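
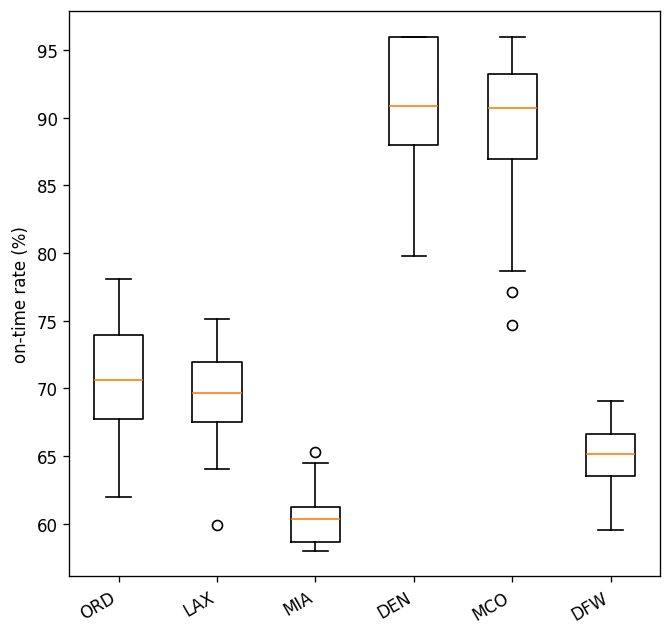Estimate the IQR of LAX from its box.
Q3 ≈ 70, Q1 ≈ 65; IQR ≈ 5.

≈ 5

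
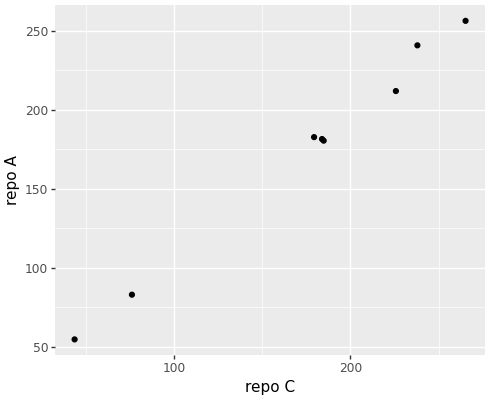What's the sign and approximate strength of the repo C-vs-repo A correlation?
Points are positively correlated; strong (|r| ≈ 1.0).

positive, strong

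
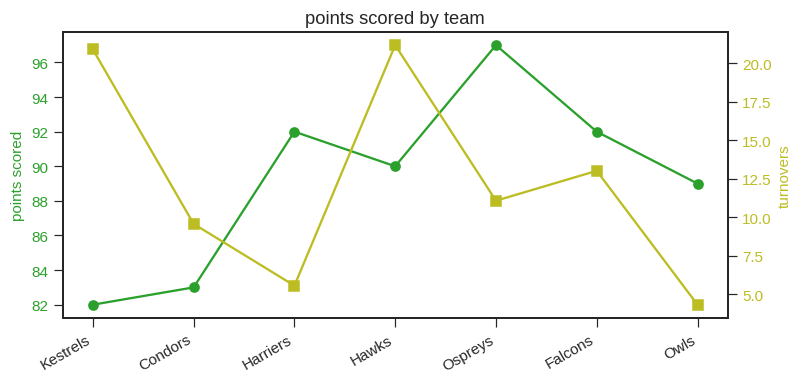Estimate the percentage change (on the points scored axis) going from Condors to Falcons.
≈ +9.5%

Condors ≈ 84, Falcons ≈ 92; (92 − 84) / 84 ≈ +9.5%.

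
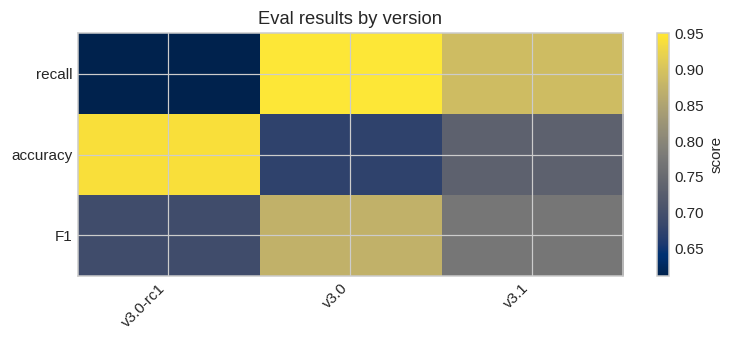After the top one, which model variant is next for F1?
v3.1

Top 3 for F1: v3.0 ≈ 0.85, v3.1 ≈ 0.75, v3.0-rc1 ≈ 0.70.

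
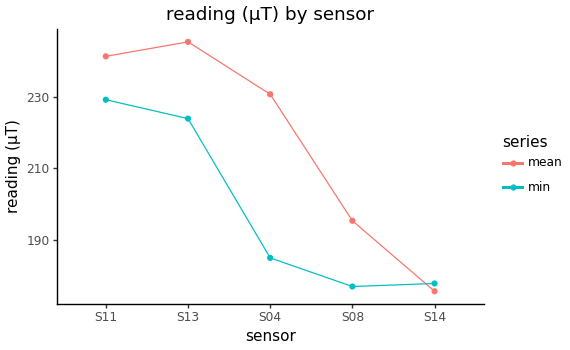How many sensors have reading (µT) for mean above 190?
4

Above 190: S11, S13, S04, S08.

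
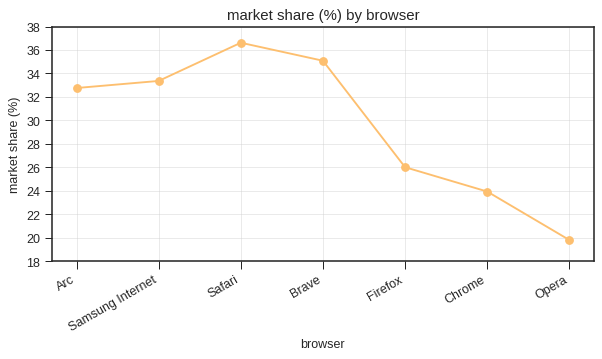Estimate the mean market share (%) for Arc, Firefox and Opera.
≈ 26

(32 + 26 + 20) / 3 ≈ 26.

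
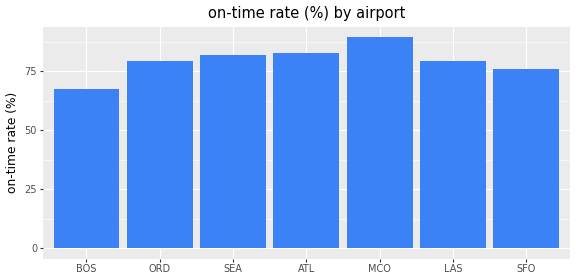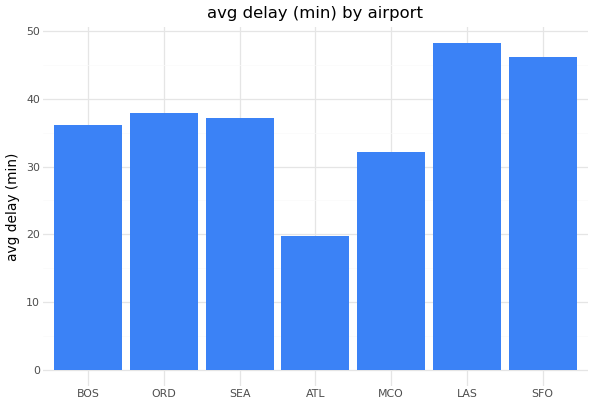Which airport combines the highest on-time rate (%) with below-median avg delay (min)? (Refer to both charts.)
Chart 2 median avg delay (min) ≈ 35; below-median airports: BOS, ATL, MCO. Among those, MCO has the highest on-time rate (%) (≈ 90).

MCO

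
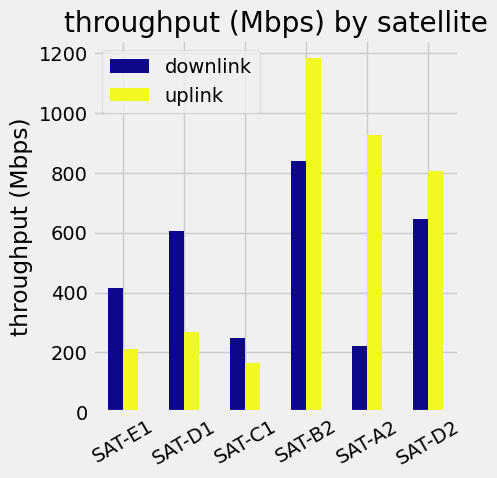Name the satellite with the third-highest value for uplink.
Top 4 for uplink: SAT-B2 ≈ 1200, SAT-A2 ≈ 900, SAT-D2 ≈ 800, SAT-D1 ≈ 300.

SAT-D2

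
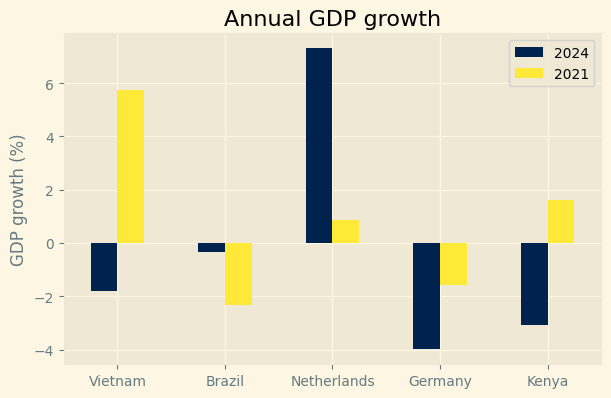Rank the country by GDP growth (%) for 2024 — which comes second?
Top 3 for 2024: Netherlands ≈ 7, Brazil ≈ 0, Vietnam ≈ -2.

Brazil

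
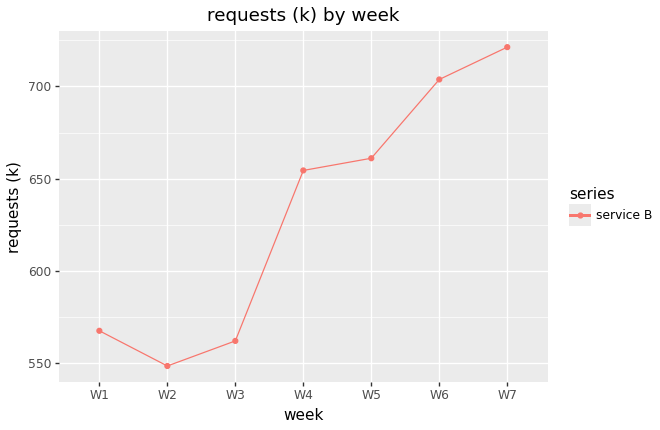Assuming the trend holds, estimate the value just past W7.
Last three: 660, 700, 720 → slope ≈ 30/step → next ≈ 750.

≈ 750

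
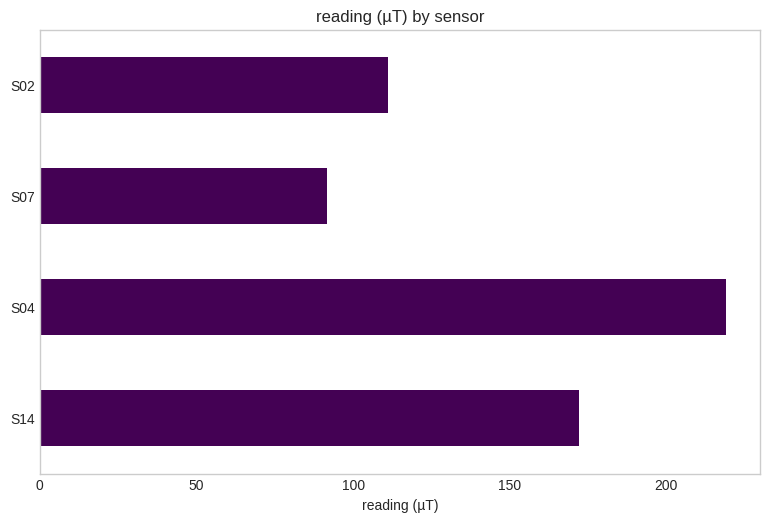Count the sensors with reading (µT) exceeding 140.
Above 140: S14, S04.

2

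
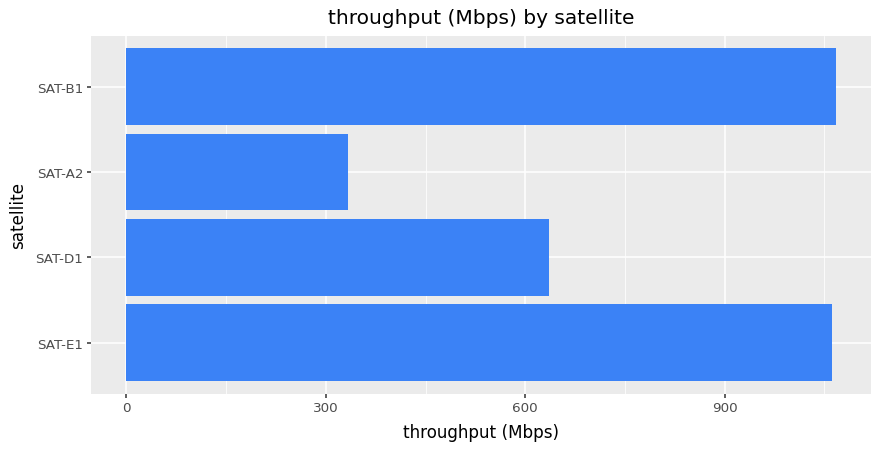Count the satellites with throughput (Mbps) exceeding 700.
2

Above 700: SAT-E1, SAT-B1.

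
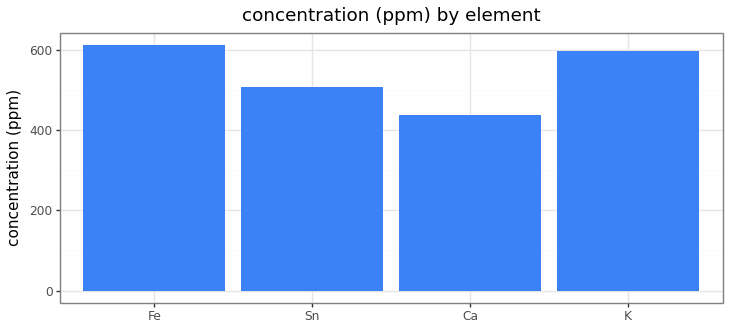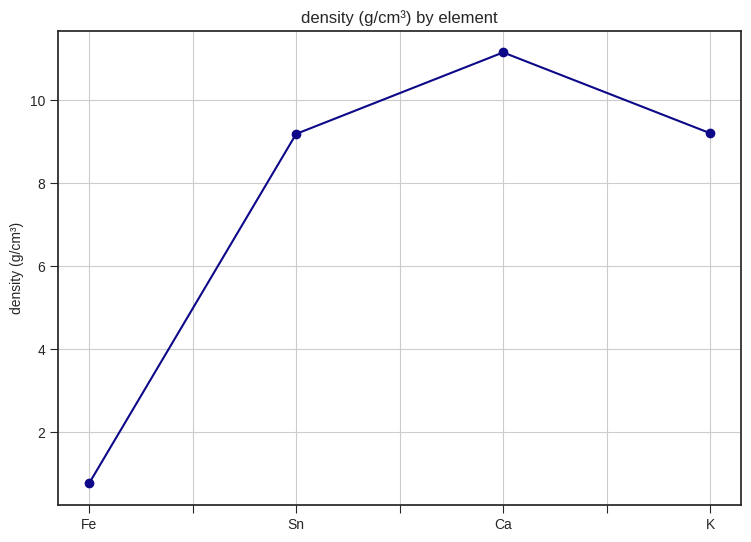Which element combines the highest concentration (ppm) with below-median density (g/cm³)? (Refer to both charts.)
Chart 2 median density (g/cm³) ≈ 10; below-median elements: Fe, Sn. Among those, Fe has the highest concentration (ppm) (≈ 600).

Fe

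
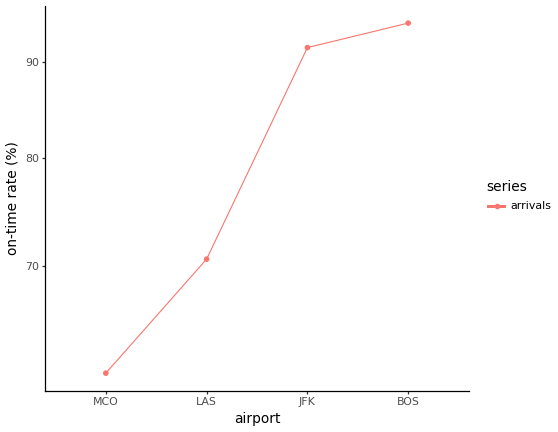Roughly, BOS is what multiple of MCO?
≈ 1.58×

BOS ≈ 95, MCO ≈ 60; 95/60 ≈ 1.58.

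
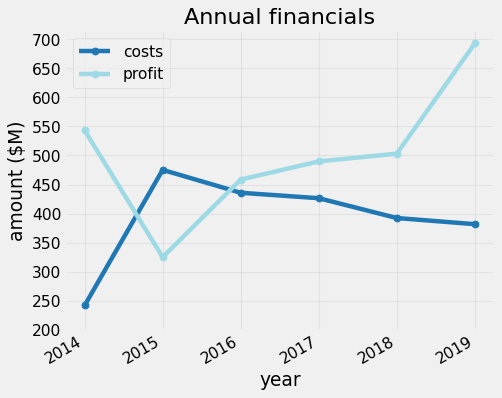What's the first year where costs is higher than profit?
2015

2014: costs ≈ 250 vs profit ≈ 550 (not yet); 2015: costs ≈ 500 vs profit ≈ 350 (first crossover).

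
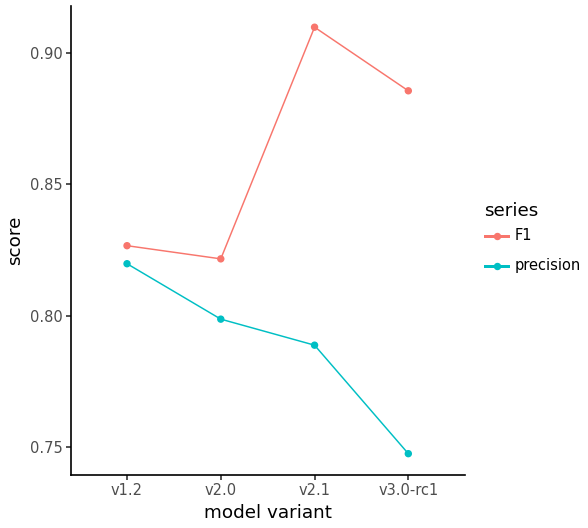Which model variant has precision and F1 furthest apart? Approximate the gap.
v3.0-rc1, ≈ 0.14

v3.0-rc1: precision ≈ 0.74, F1 ≈ 0.88 → gap ≈ 0.14. Next-largest (v2.1) is only ≈ 0.12.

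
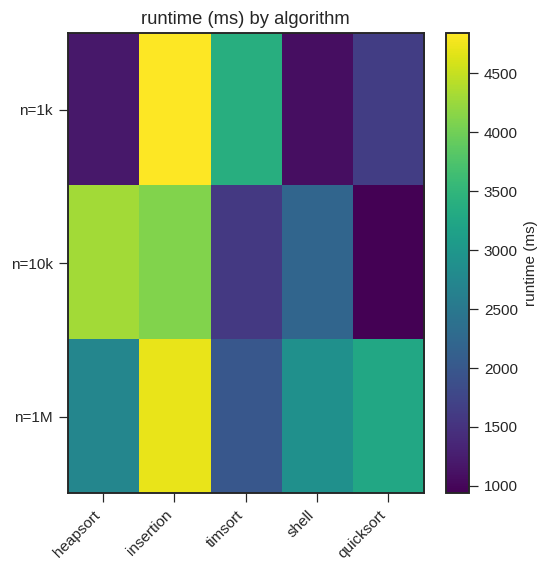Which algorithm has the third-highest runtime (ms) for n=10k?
shell

Top 4 for n=10k: heapsort ≈ 4500, insertion ≈ 4000, shell ≈ 2000, timsort ≈ 1500.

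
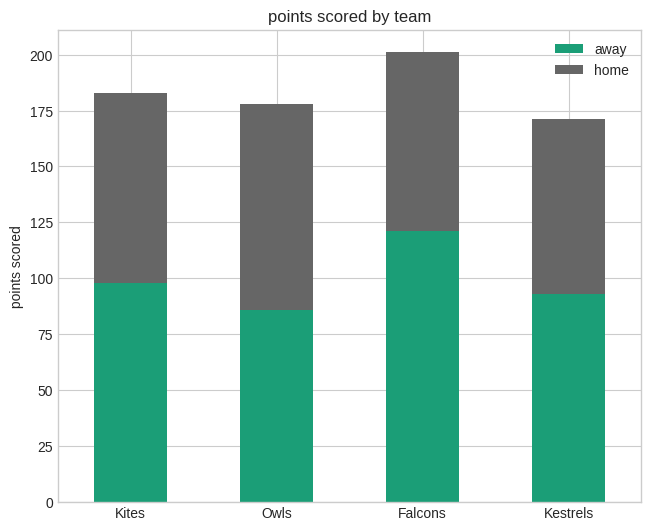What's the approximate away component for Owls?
away top ≈ 80, bottom ≈ 0; segment ≈ 80.

≈ 80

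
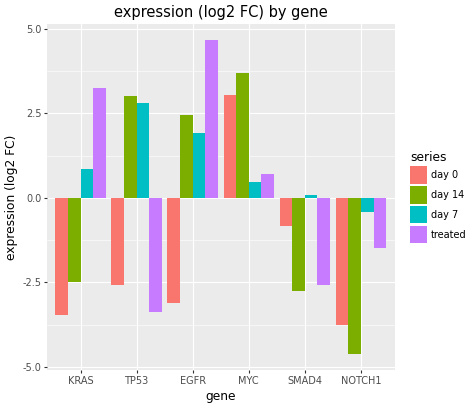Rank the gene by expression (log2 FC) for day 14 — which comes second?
TP53

Top 3 for day 14: MYC ≈ 4, TP53 ≈ 3, EGFR ≈ 2.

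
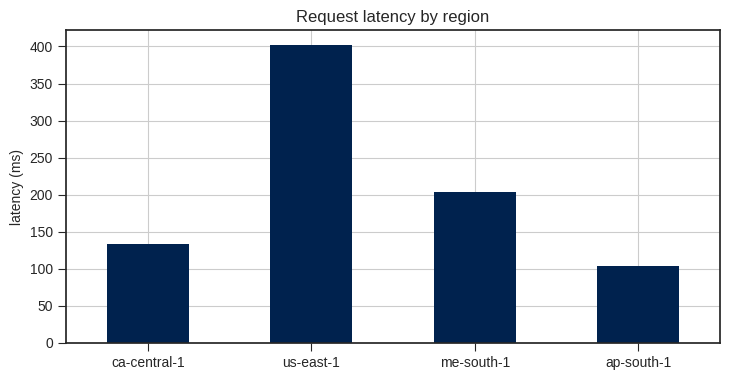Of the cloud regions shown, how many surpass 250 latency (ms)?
Above 250: us-east-1.

1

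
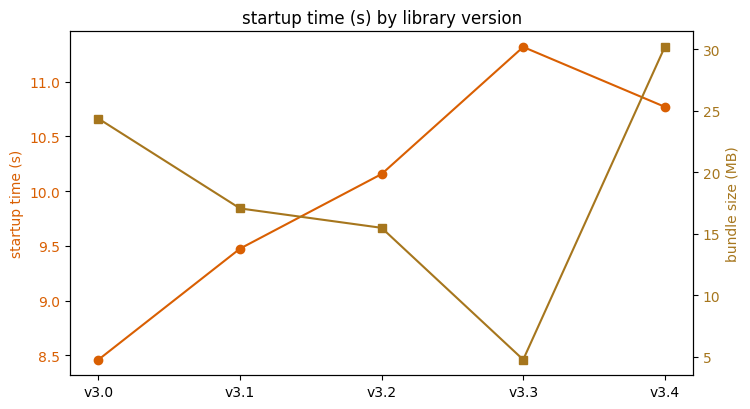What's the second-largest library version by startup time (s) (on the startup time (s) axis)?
Top 3 (on the startup time (s) axis): v3.3 ≈ 11.5, v3.4 ≈ 11.0, v3.2 ≈ 10.0.

v3.4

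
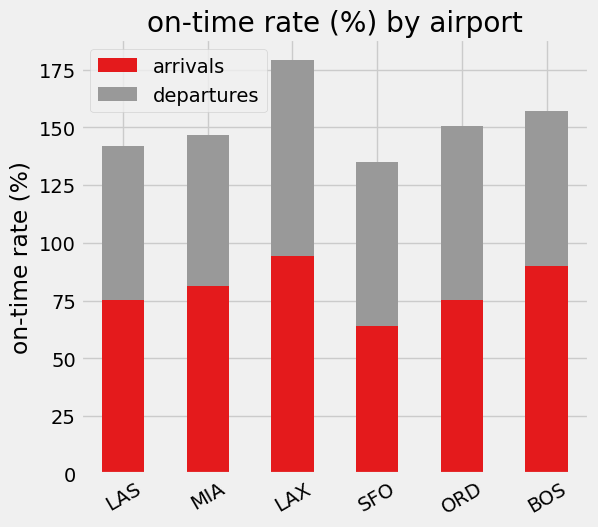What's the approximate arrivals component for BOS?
≈ 100

arrivals top ≈ 100, bottom ≈ 0; segment ≈ 100.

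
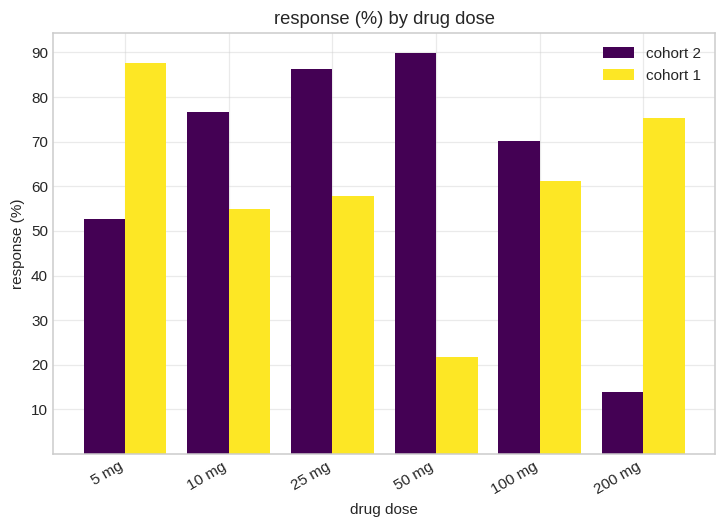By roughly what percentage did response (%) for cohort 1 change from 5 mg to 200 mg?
≈ -11.1%

5 mg ≈ 90, 200 mg ≈ 80; (80 − 90) / 90 ≈ -11.1%.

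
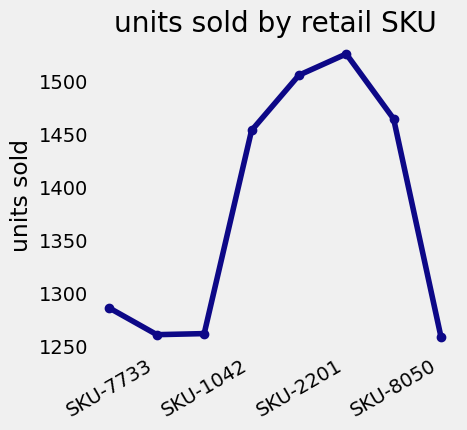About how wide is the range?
Max SKU-5009 ≈ 1525, min SKU-4187 ≈ 1250; range ≈ 275.

≈ 275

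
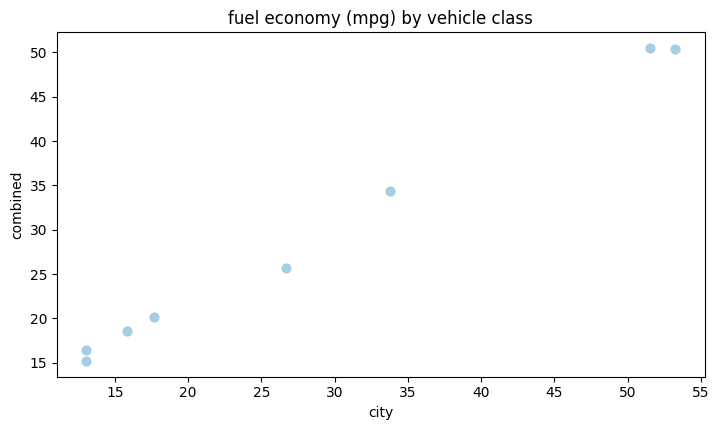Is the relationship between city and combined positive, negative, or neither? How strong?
Points are positively correlated; strong (|r| ≈ 1.0).

positive, strong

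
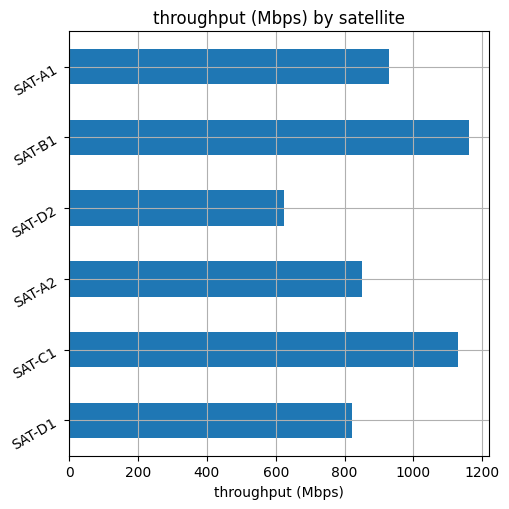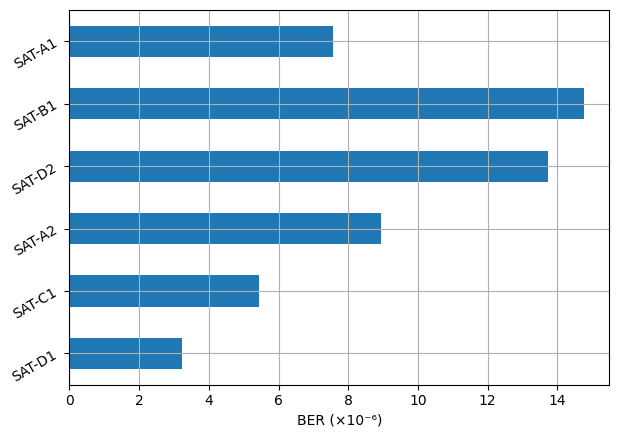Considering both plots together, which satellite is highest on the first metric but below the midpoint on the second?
SAT-C1

Chart 2 median BER (×10⁻⁶) ≈ 8; below-median satellites: SAT-D1, SAT-C1, SAT-A1. Among those, SAT-C1 has the highest throughput (Mbps) (≈ 1200).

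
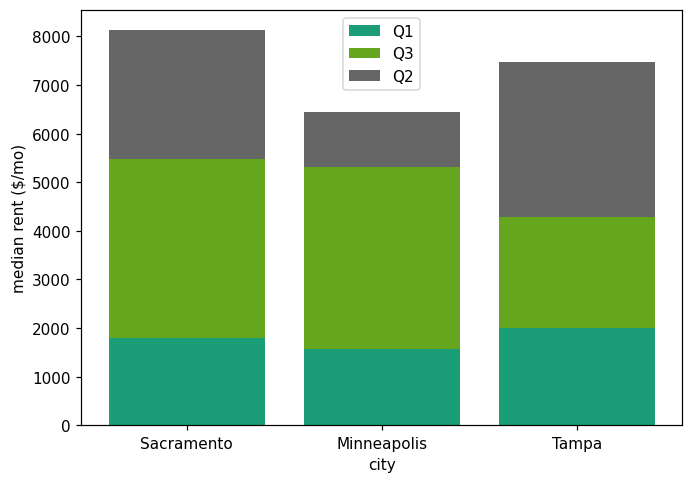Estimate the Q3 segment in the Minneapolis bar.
≈ 3000

Q3 top ≈ 5000, bottom ≈ 2000; segment ≈ 3000.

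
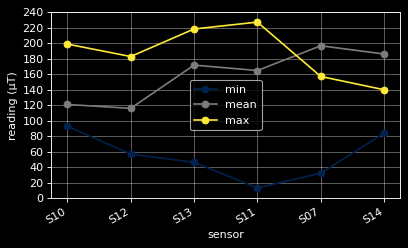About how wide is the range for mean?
Max S07 ≈ 200, min S12 ≈ 120; range ≈ 80.

≈ 80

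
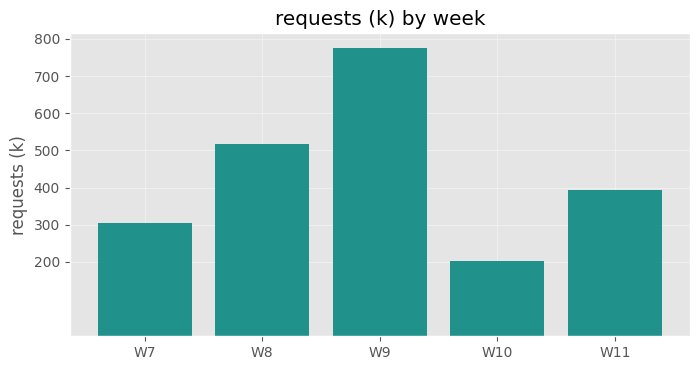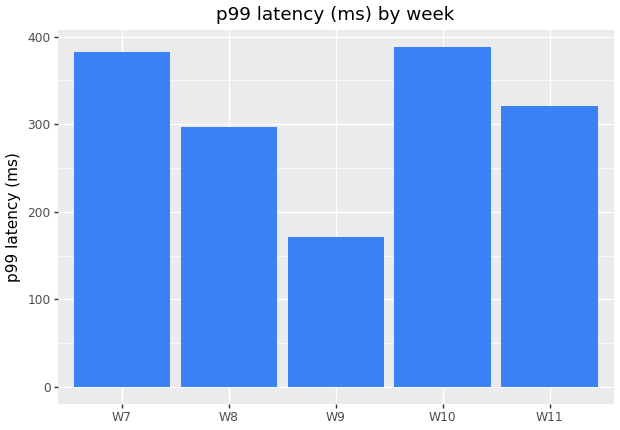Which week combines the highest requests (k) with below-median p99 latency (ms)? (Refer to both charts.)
W9

Chart 2 median p99 latency (ms) ≈ 300; below-median weeks: W8, W9. Among those, W9 has the highest requests (k) (≈ 800).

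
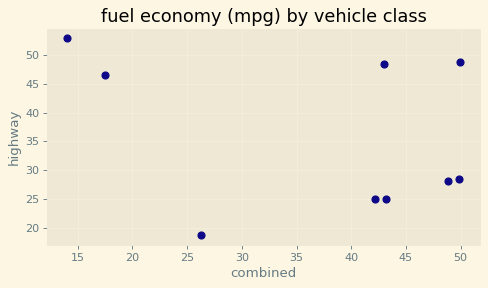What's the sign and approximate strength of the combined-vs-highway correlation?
Points are negatively correlated; weak (|r| ≈ 0.3).

negative, weak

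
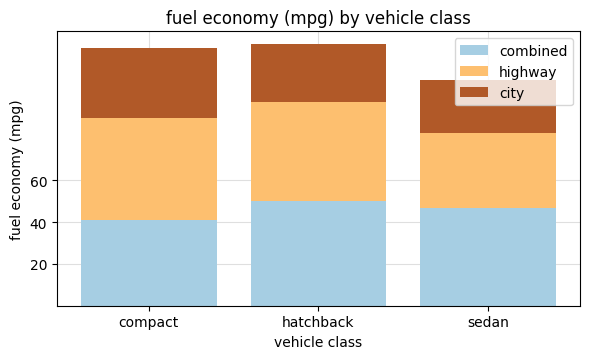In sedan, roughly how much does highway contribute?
highway top ≈ 80, bottom ≈ 40; segment ≈ 40.

≈ 40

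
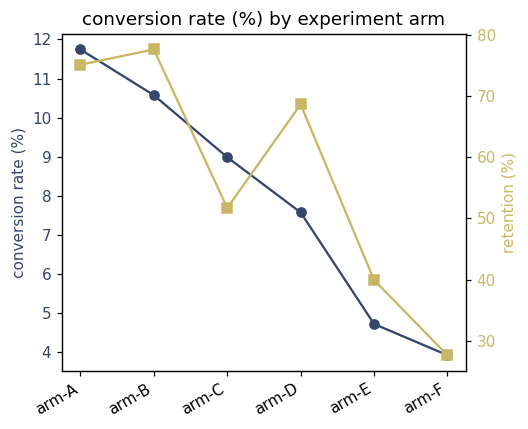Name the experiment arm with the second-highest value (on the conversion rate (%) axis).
arm-B

Top 3 (on the conversion rate (%) axis): arm-A ≈ 12, arm-B ≈ 11, arm-C ≈ 9.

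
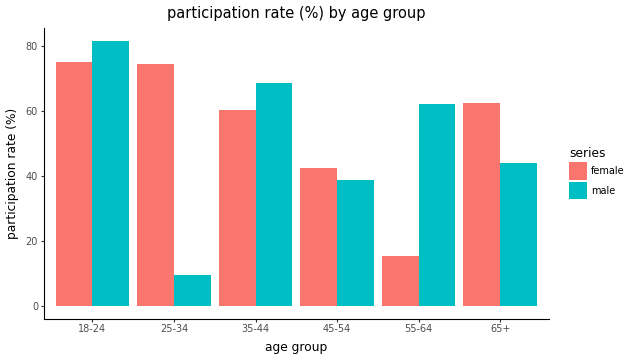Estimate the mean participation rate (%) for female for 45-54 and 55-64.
≈ 30

(40 + 20) / 2 ≈ 30.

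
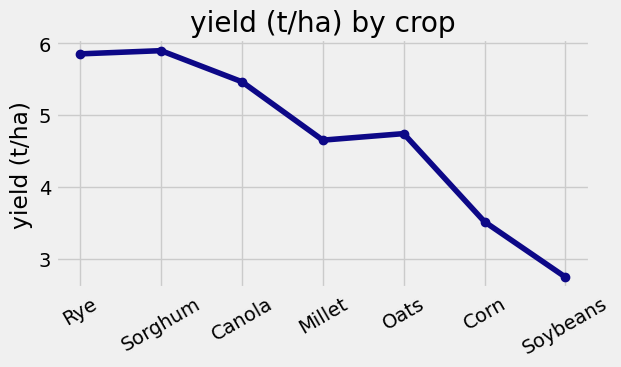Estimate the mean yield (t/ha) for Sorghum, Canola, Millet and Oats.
(6.0 + 5.5 + 4.5 + 4.5) / 4 ≈ 5.12.

≈ 5.12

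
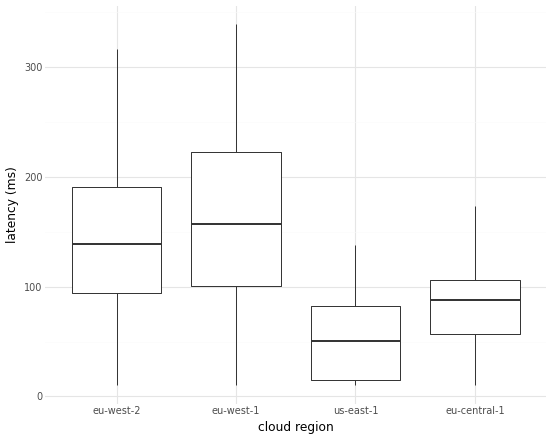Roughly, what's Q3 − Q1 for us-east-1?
≈ 60

Q3 ≈ 80, Q1 ≈ 20; IQR ≈ 60.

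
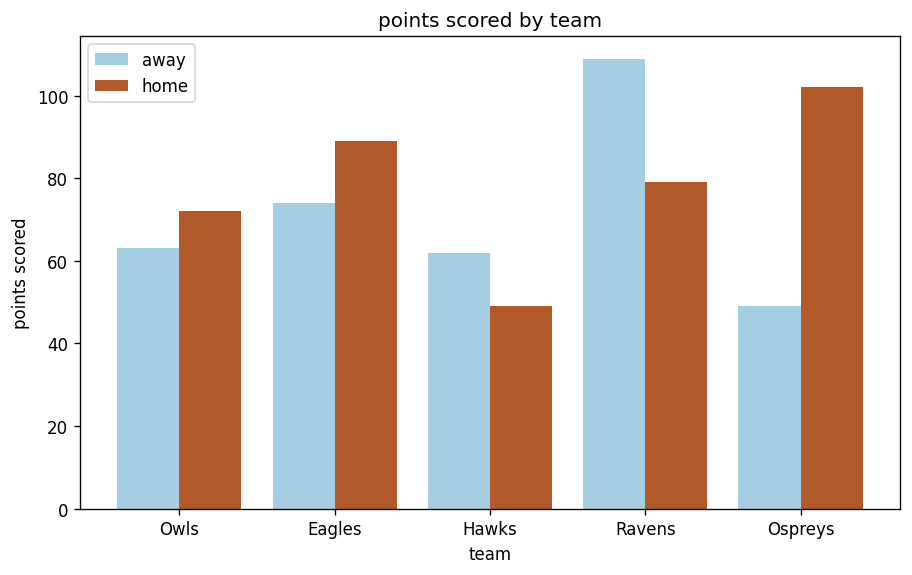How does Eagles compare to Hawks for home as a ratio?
≈ 1.8×

Eagles ≈ 90, Hawks ≈ 50; 90/50 ≈ 1.8.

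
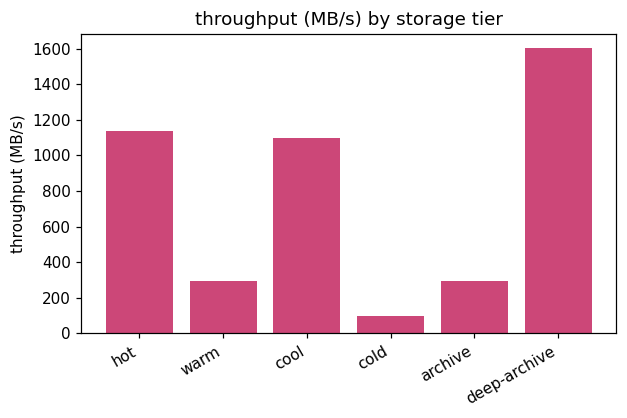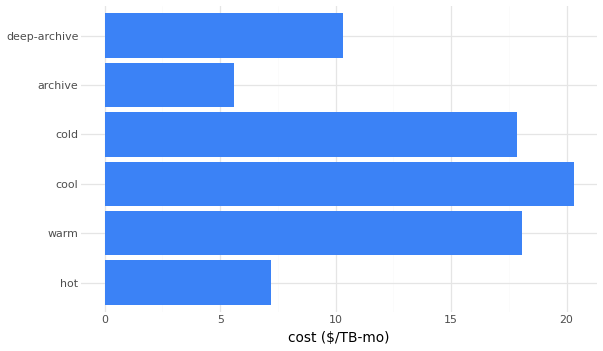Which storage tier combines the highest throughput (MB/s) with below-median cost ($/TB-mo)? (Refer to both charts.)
deep-archive

Chart 2 median cost ($/TB-mo) ≈ 14; below-median storage tiers: hot, archive, deep-archive. Among those, deep-archive has the highest throughput (MB/s) (≈ 1600).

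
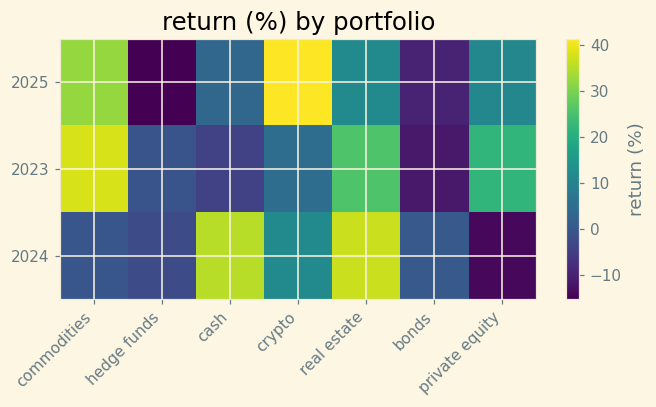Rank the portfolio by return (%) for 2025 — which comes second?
commodities

Top 3 for 2025: crypto ≈ 40, commodities ≈ 30, real estate ≈ 10.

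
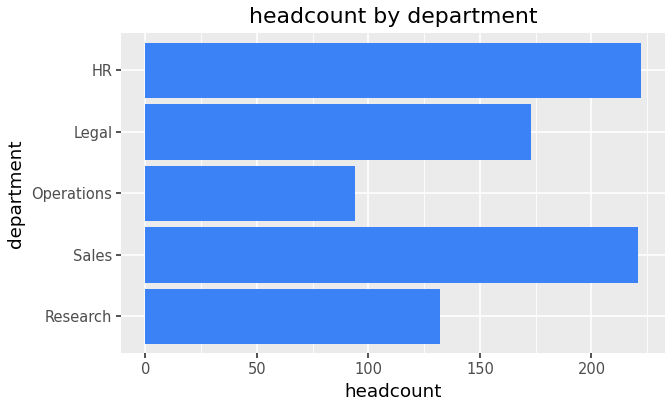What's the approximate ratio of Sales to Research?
≈ 1.57×

Sales ≈ 220, Research ≈ 140; 220/140 ≈ 1.57.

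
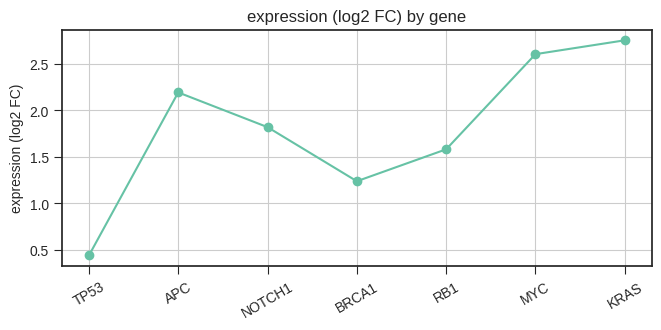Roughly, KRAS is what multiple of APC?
≈ 1.27×

KRAS ≈ 2.8, APC ≈ 2.2; 2.8/2.2 ≈ 1.27.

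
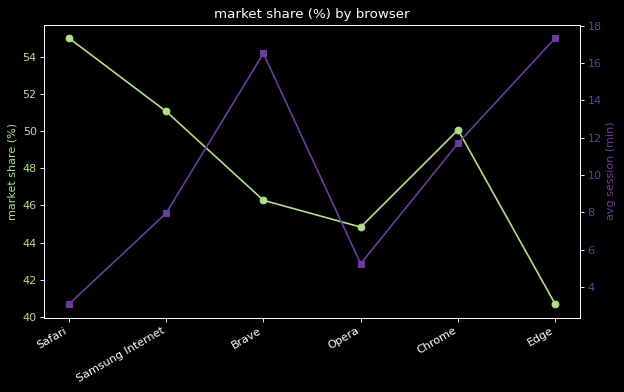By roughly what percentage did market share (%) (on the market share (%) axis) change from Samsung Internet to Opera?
≈ -15.4%

Samsung Internet ≈ 52, Opera ≈ 44; (44 − 52) / 52 ≈ -15.4%.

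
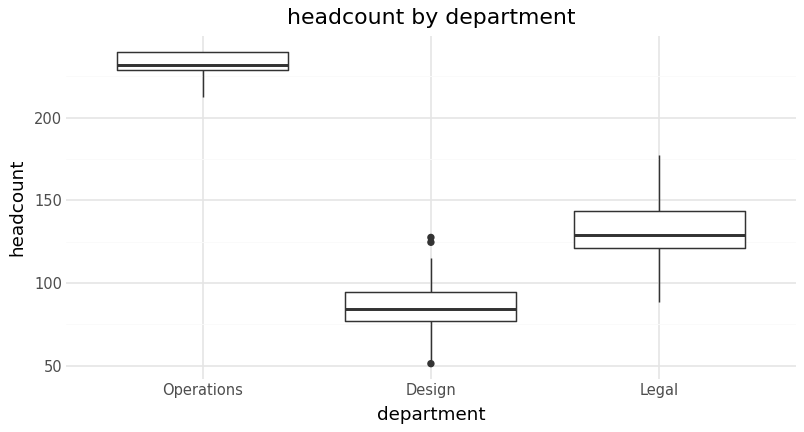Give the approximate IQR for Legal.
Q3 ≈ 140, Q1 ≈ 120; IQR ≈ 20.

≈ 20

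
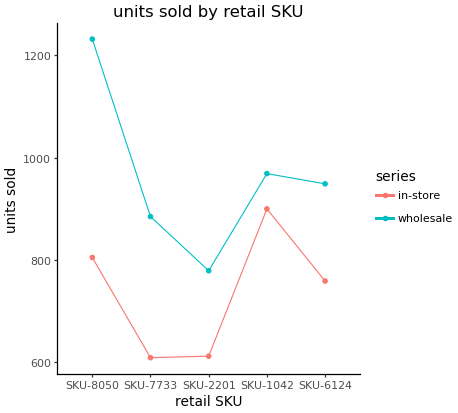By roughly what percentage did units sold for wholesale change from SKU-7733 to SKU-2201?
≈ -11.1%

SKU-7733 ≈ 900, SKU-2201 ≈ 800; (800 − 900) / 900 ≈ -11.1%.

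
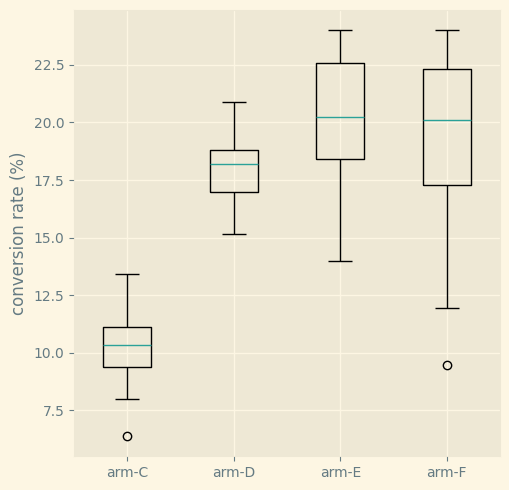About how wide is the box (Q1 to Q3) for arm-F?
≈ 5

Q3 ≈ 22, Q1 ≈ 17; IQR ≈ 5.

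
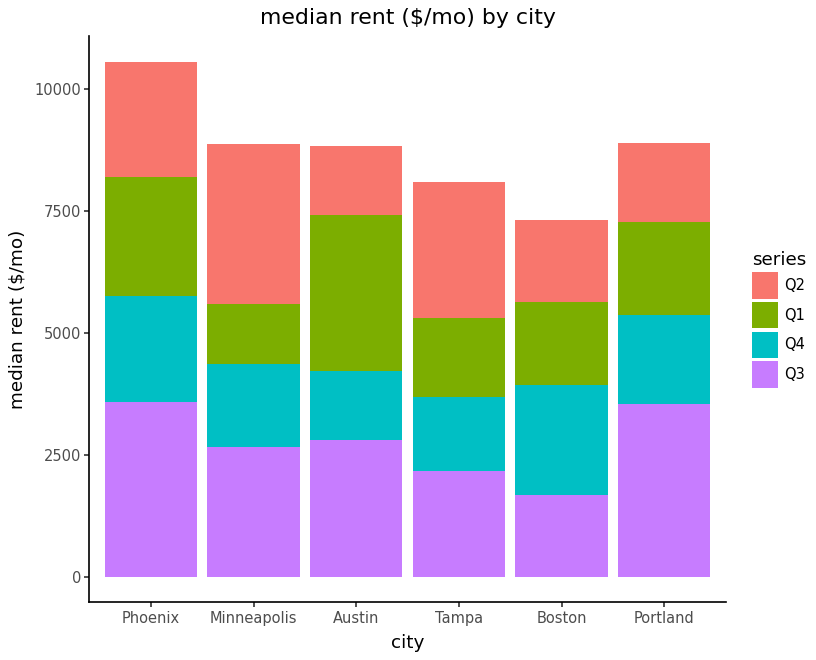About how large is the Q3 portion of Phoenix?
Q3 top ≈ 4000, bottom ≈ 0; segment ≈ 4000.

≈ 4000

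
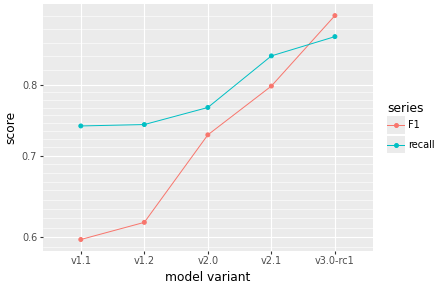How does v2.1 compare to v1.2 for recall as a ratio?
≈ 1.13×

v2.1 ≈ 0.85, v1.2 ≈ 0.75; 0.85/0.75 ≈ 1.13.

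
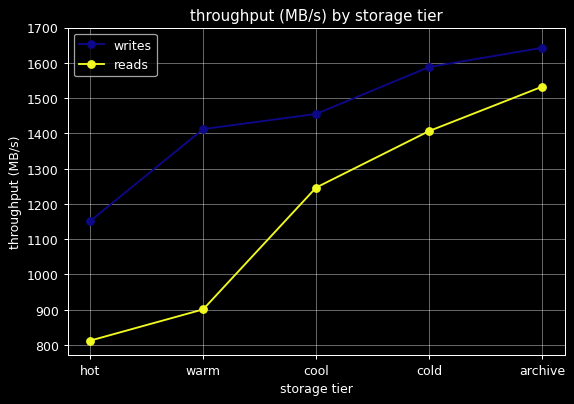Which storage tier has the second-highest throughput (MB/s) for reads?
cold

Top 3 for reads: archive ≈ 1500, cold ≈ 1400, cool ≈ 1200.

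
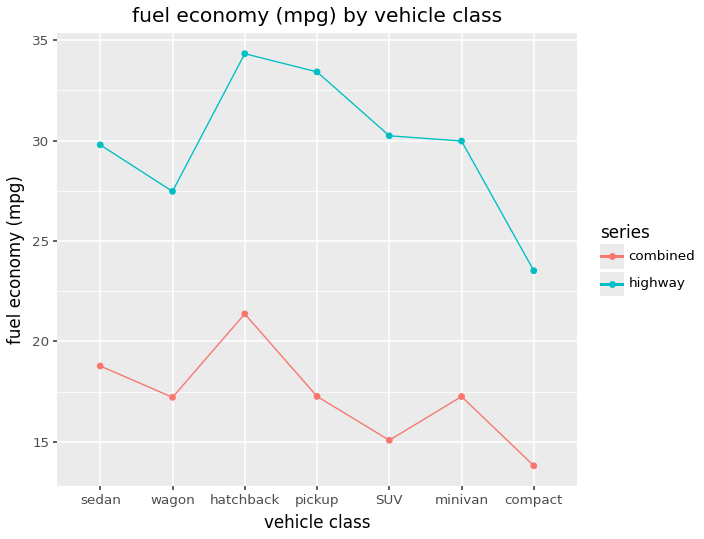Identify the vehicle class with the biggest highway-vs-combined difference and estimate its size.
pickup: highway ≈ 34, combined ≈ 18 → gap ≈ 16. Next-largest (SUV) is only ≈ 14.

pickup, ≈ 16 mpg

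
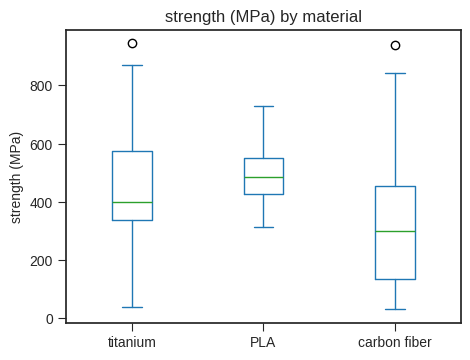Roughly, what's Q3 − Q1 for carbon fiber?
Q3 ≈ 450, Q1 ≈ 125; IQR ≈ 325.

≈ 325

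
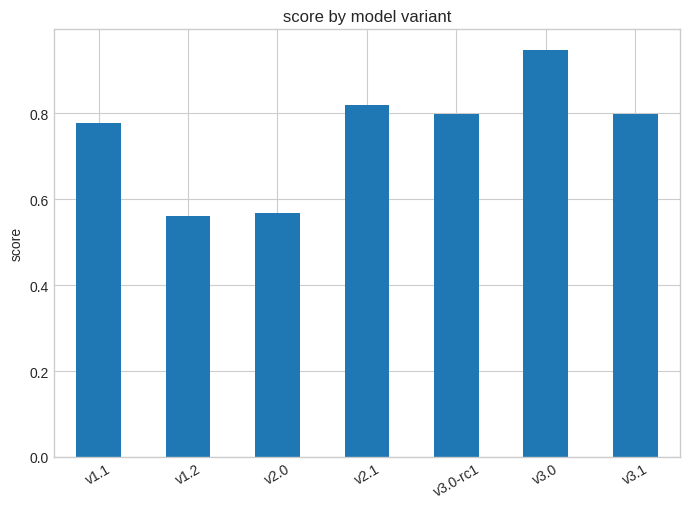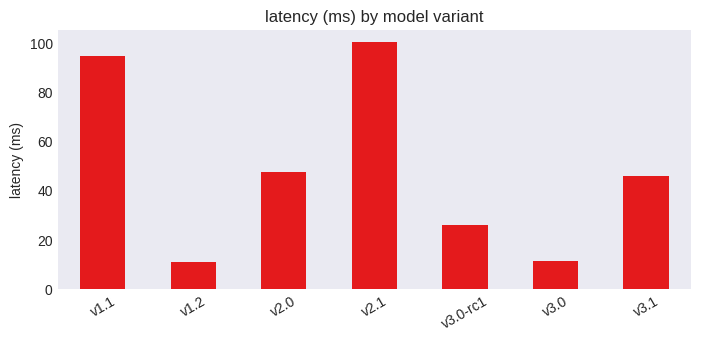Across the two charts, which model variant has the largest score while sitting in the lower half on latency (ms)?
v3.0

Chart 2 median latency (ms) ≈ 50; below-median model variants: v1.2, v3.0-rc1, v3.0. Among those, v3.0 has the highest score (≈ 0.9).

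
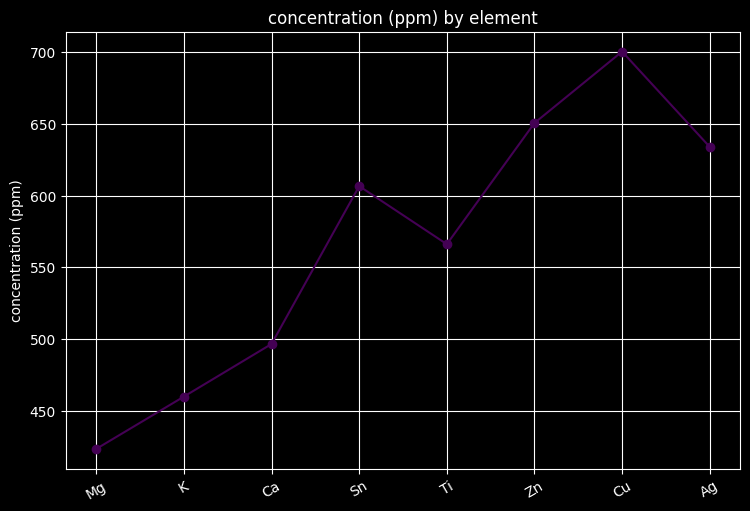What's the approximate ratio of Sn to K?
Sn ≈ 600, K ≈ 450; 600/450 ≈ 1.33.

≈ 1.33×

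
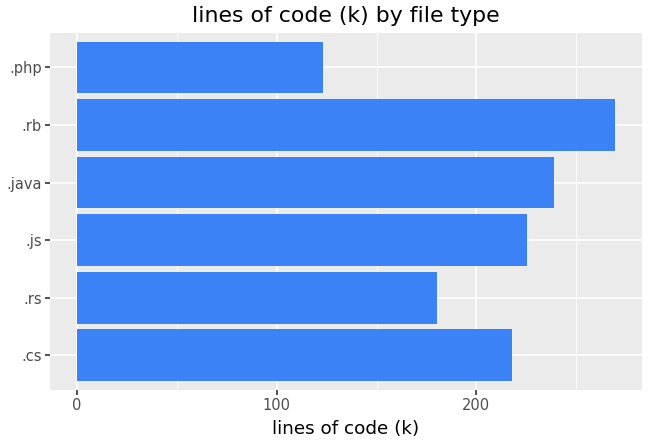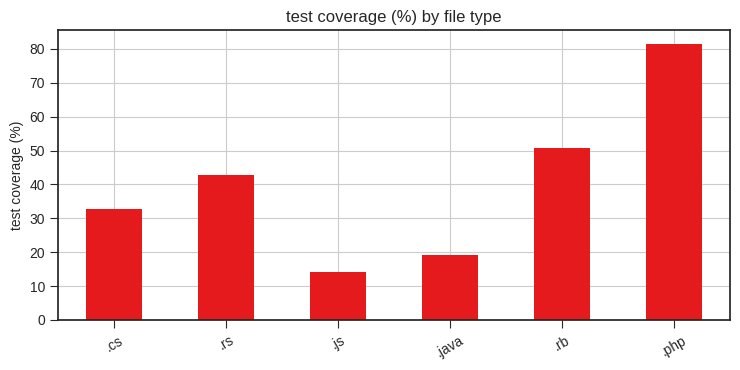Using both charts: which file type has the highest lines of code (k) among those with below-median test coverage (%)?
Chart 2 median test coverage (%) ≈ 40; below-median file types: .cs, .js, .java. Among those, .java has the highest lines of code (k) (≈ 250).

.java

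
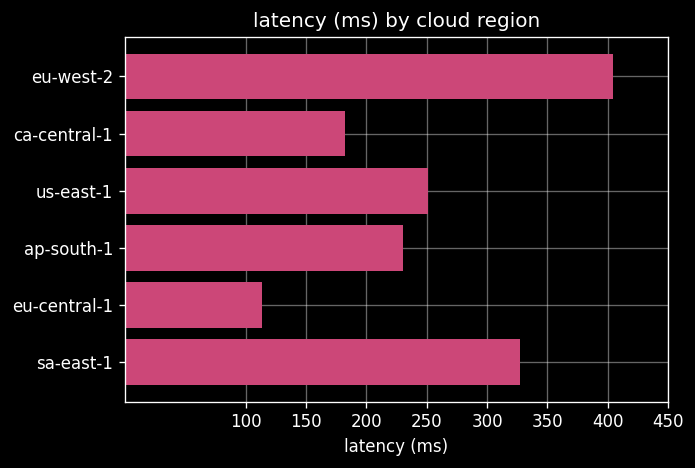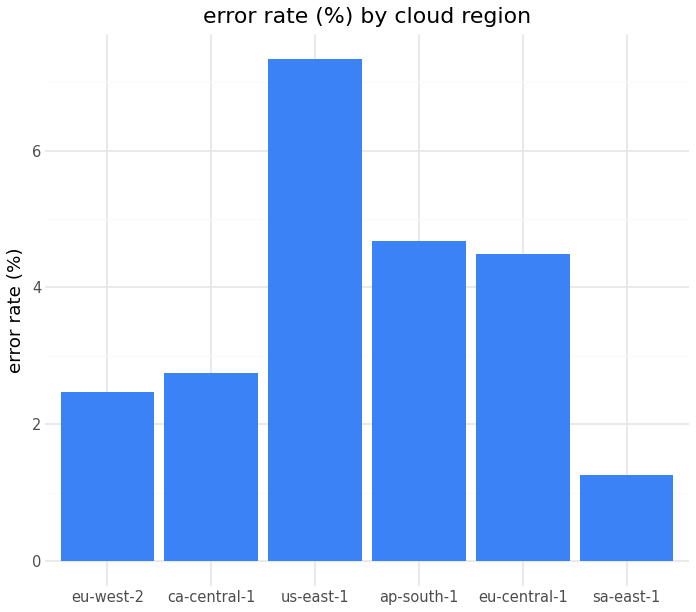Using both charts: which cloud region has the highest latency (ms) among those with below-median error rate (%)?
eu-west-2

Chart 2 median error rate (%) ≈ 4; below-median cloud regions: eu-west-2, ca-central-1, sa-east-1. Among those, eu-west-2 has the highest latency (ms) (≈ 400).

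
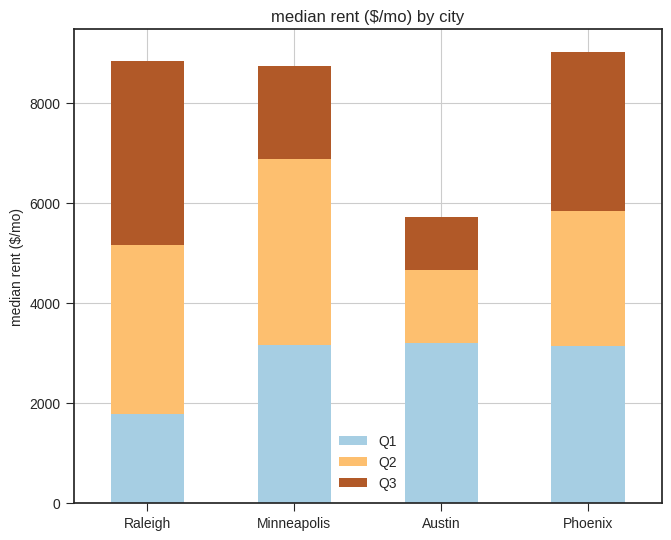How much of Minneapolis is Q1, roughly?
≈ 3000

Q1 top ≈ 3000, bottom ≈ 0; segment ≈ 3000.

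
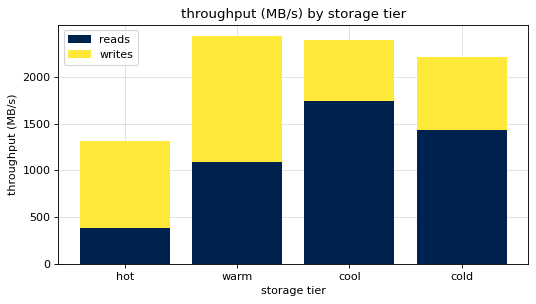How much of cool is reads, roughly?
≈ 1500

reads top ≈ 1500, bottom ≈ 0; segment ≈ 1500.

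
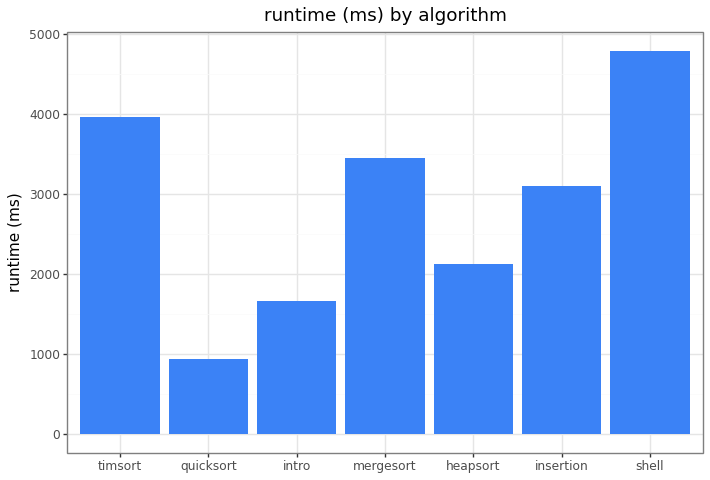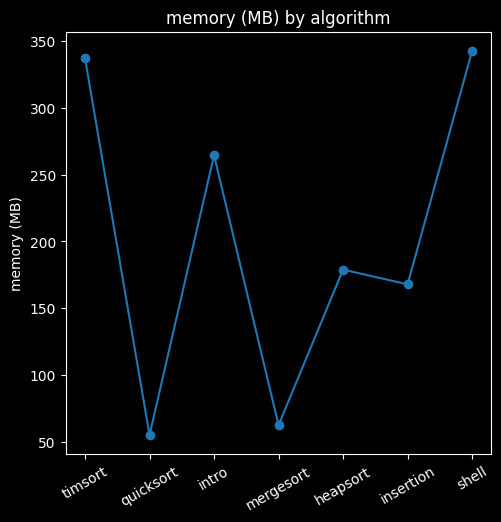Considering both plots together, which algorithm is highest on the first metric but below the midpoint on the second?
mergesort

Chart 2 median memory (MB) ≈ 200; below-median algorithms: quicksort, mergesort, insertion. Among those, mergesort has the highest runtime (ms) (≈ 3500).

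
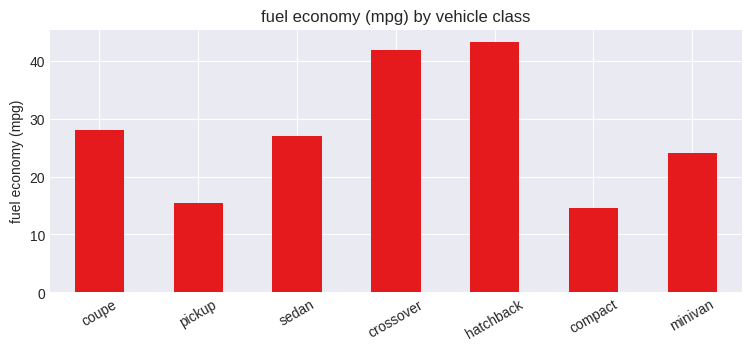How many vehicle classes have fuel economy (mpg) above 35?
Above 35: crossover, hatchback.

2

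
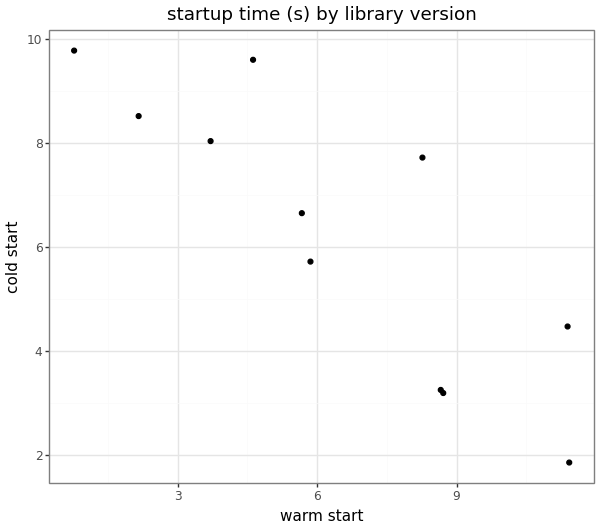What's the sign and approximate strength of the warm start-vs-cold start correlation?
negative, strong

Points are negatively correlated; strong (|r| ≈ 0.8).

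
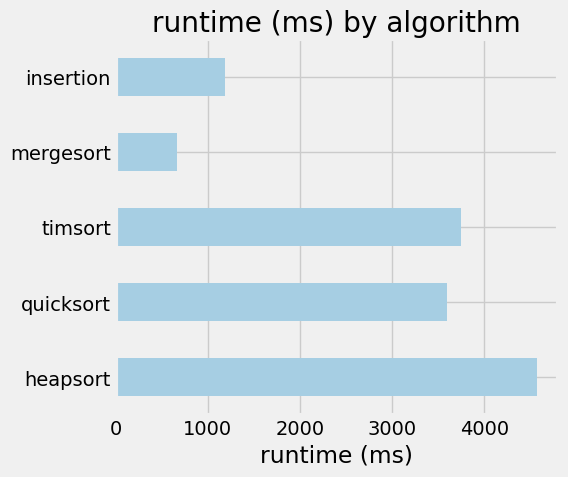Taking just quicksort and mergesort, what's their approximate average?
(3500 + 500) / 2 ≈ 2000.

≈ 2000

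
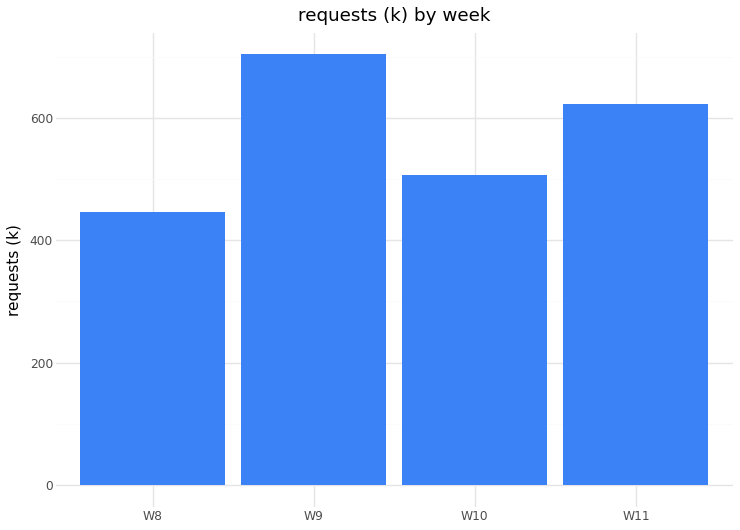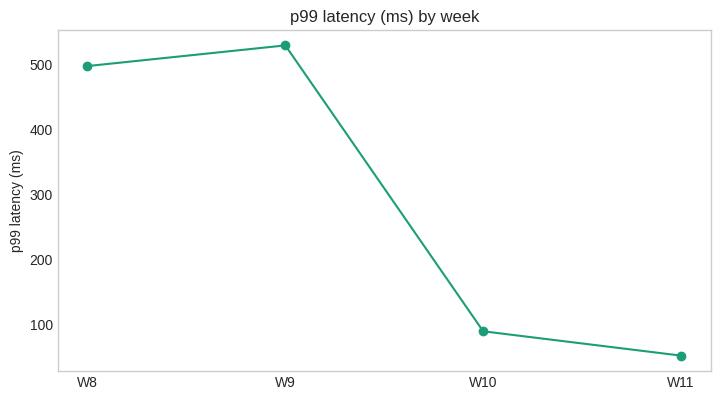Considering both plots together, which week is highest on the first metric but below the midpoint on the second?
W11

Chart 2 median p99 latency (ms) ≈ 300; below-median weeks: W10, W11. Among those, W11 has the highest requests (k) (≈ 600).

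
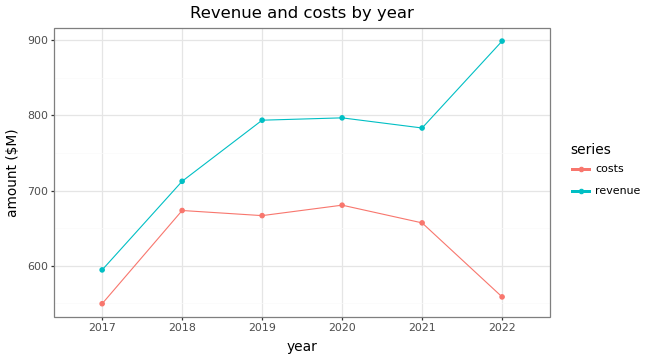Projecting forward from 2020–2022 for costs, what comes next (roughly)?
Last three: 700, 650, 550 → slope ≈ -75/step → next ≈ 475.

≈ 475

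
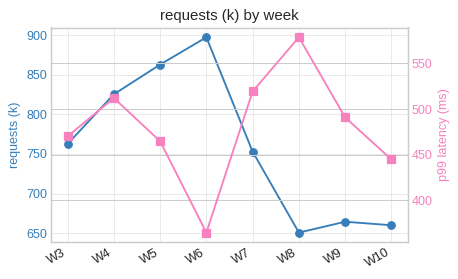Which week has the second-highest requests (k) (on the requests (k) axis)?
Top 3 (on the requests (k) axis): W6 ≈ 900, W5 ≈ 875, W4 ≈ 825.

W5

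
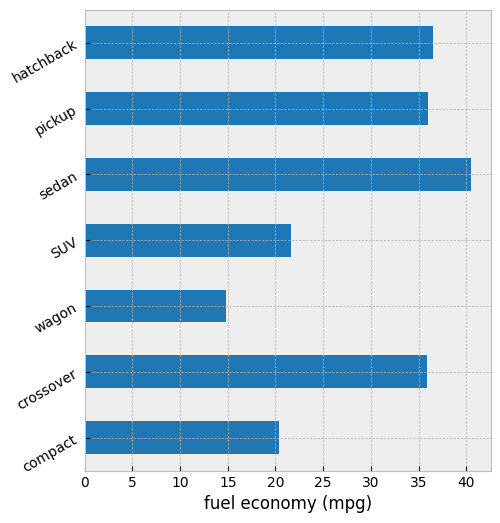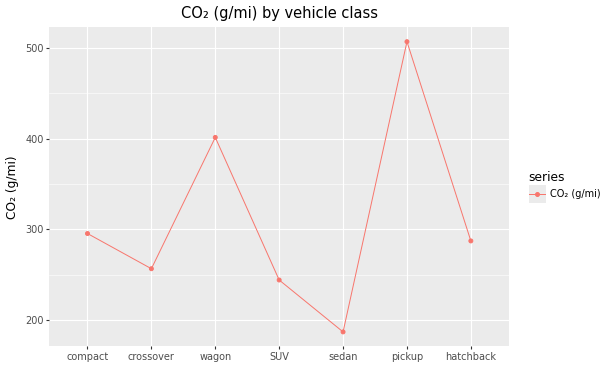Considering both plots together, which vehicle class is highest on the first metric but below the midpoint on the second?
sedan

Chart 2 median CO₂ (g/mi) ≈ 300; below-median vehicle classes: crossover, SUV, sedan. Among those, sedan has the highest fuel economy (mpg) (≈ 40).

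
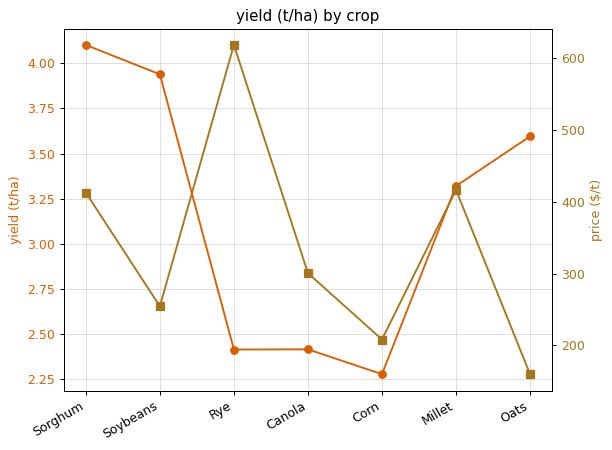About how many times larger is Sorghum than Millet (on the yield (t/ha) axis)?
Sorghum ≈ 4.2, Millet ≈ 3.4; 4.2/3.4 ≈ 1.24.

≈ 1.24×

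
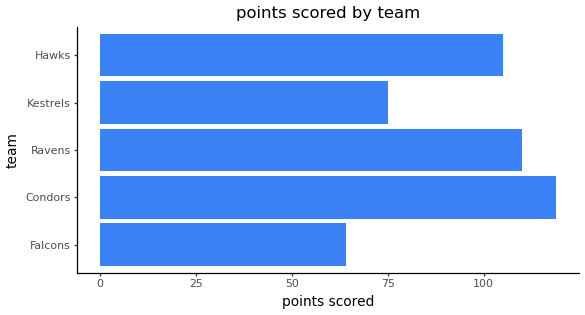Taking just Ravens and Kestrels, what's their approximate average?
(110 + 80) / 2 ≈ 95.

≈ 95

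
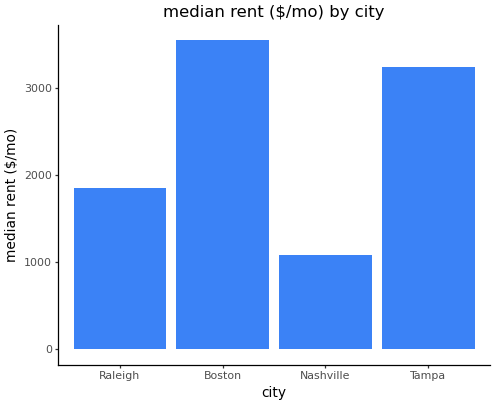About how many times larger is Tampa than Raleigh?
≈ 1.5×

Tampa ≈ 3000, Raleigh ≈ 2000; 3000/2000 ≈ 1.5.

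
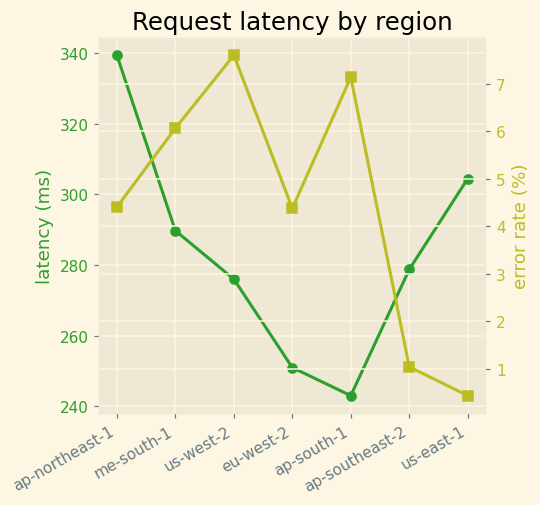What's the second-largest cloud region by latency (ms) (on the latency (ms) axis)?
Top 3 (on the latency (ms) axis): ap-northeast-1 ≈ 340, us-east-1 ≈ 300, me-south-1 ≈ 290.

us-east-1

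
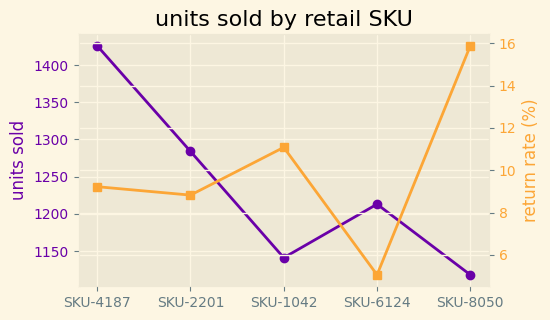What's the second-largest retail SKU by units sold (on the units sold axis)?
Top 3 (on the units sold axis): SKU-4187 ≈ 1450, SKU-2201 ≈ 1300, SKU-6124 ≈ 1200.

SKU-2201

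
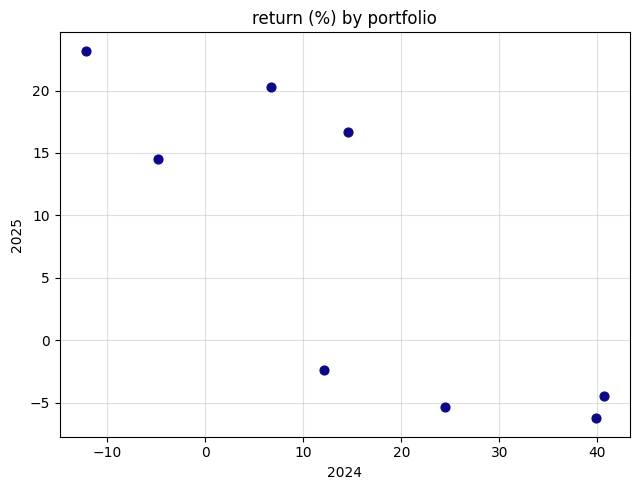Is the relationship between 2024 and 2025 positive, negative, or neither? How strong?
Points are negatively correlated; strong (|r| ≈ 0.8).

negative, strong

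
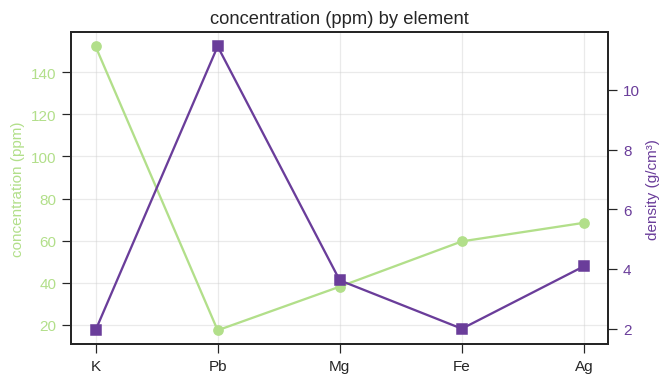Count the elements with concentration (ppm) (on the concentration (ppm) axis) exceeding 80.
Above 80: K.

1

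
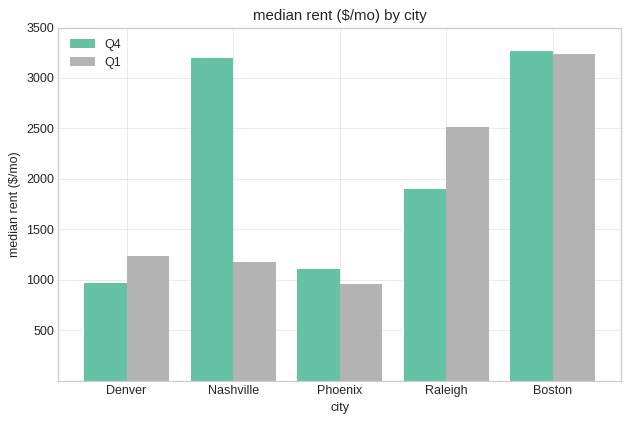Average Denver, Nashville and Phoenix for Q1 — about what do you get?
≈ 1000

(1000 + 1000 + 1000) / 3 ≈ 1000.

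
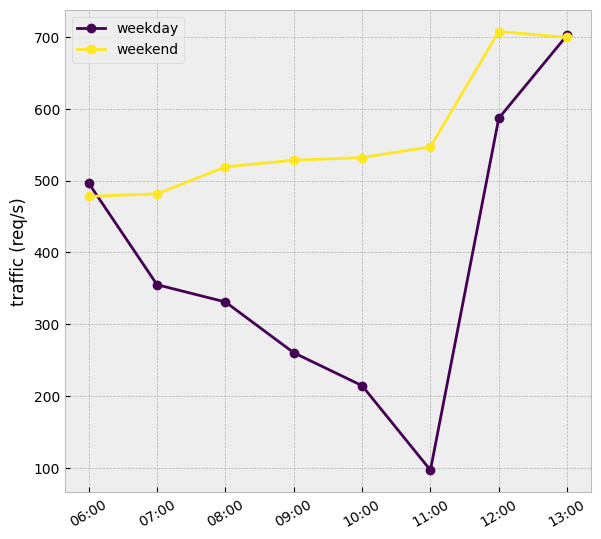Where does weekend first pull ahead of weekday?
06:00: weekend ≈ 500 vs weekday ≈ 500 (not yet); 07:00: weekend ≈ 500 vs weekday ≈ 400 (first crossover).

07:00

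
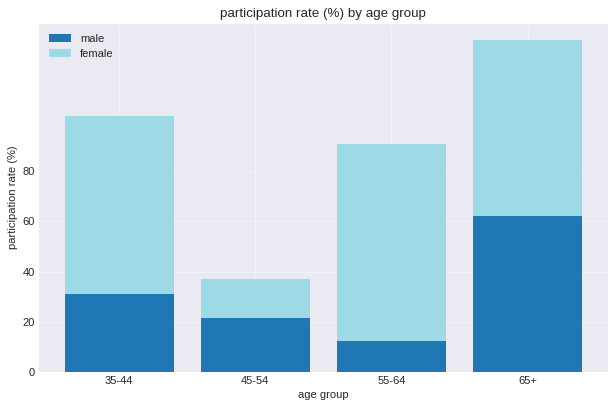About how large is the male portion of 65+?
≈ 60

male top ≈ 60, bottom ≈ 0; segment ≈ 60.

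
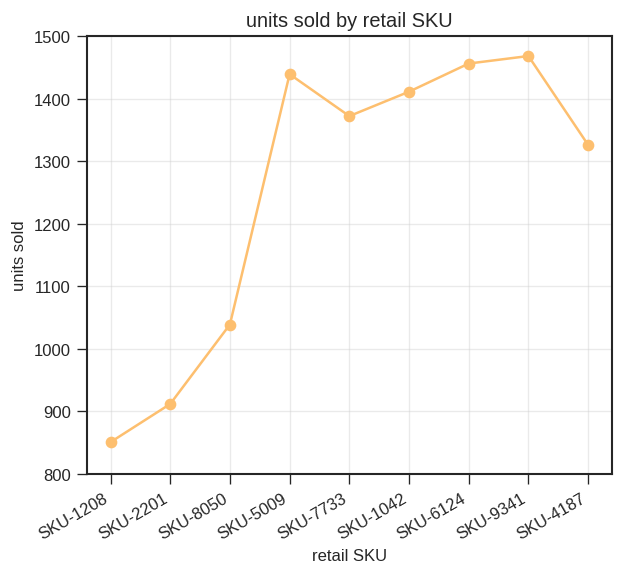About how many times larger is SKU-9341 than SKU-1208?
SKU-9341 ≈ 1500, SKU-1208 ≈ 900; 1500/900 ≈ 1.67.

≈ 1.67×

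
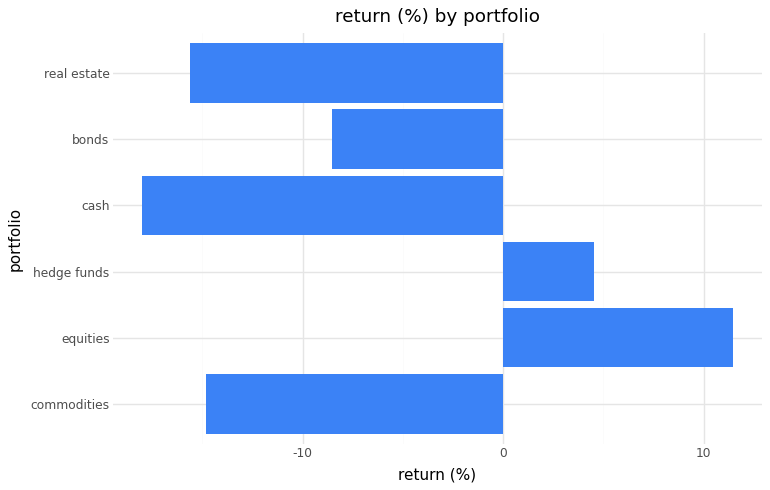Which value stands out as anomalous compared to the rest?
equities ≈ 10; the rest sit between ≈ -20 and ≈ 5.

equities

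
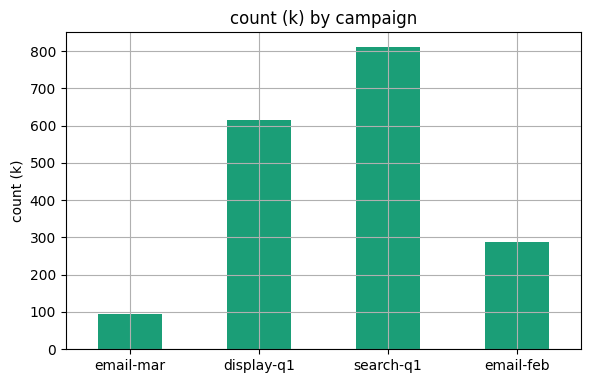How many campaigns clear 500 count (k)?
Above 500: display-q1, search-q1.

2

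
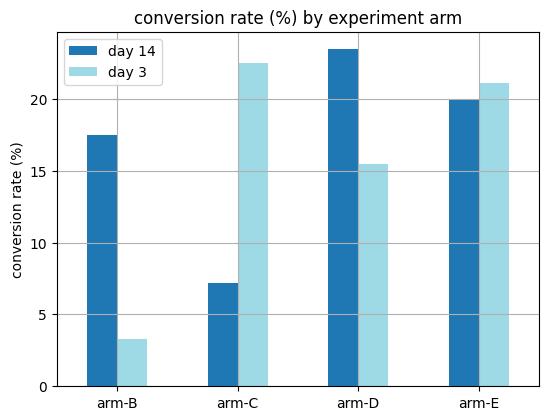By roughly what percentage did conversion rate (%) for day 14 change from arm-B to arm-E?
≈ +11.1%

arm-B ≈ 18, arm-E ≈ 20; (20 − 18) / 18 ≈ +11.1%.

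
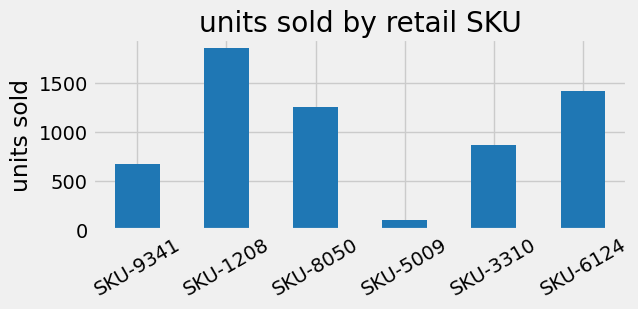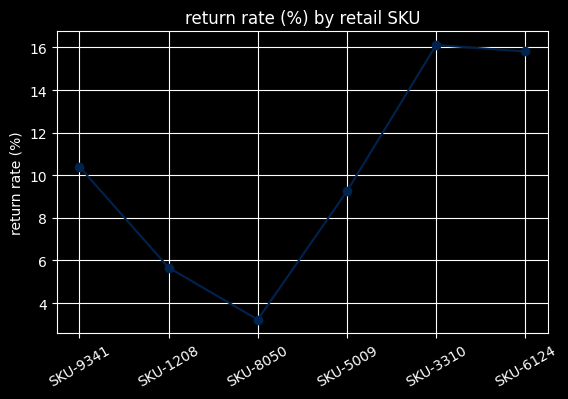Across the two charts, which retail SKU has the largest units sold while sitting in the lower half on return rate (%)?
SKU-1208

Chart 2 median return rate (%) ≈ 10; below-median retail SKUs: SKU-1208, SKU-8050, SKU-5009. Among those, SKU-1208 has the highest units sold (≈ 1800).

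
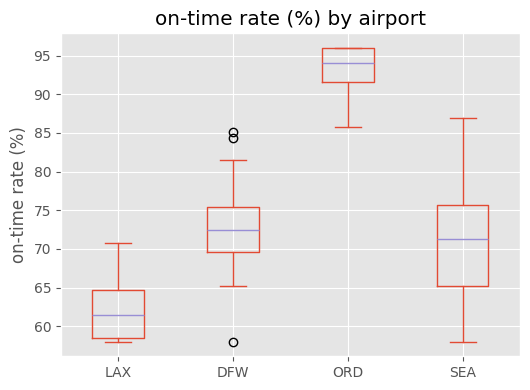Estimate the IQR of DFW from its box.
Q3 ≈ 75, Q1 ≈ 70; IQR ≈ 5.

≈ 5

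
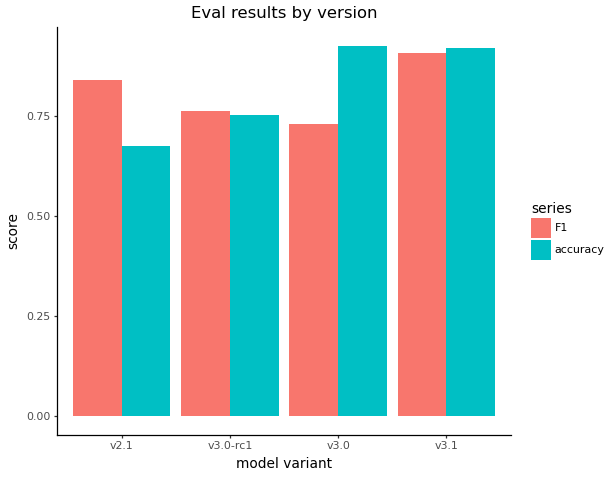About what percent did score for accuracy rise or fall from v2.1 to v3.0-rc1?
≈ +14.3%

v2.1 ≈ 0.7, v3.0-rc1 ≈ 0.8; (0.8 − 0.7) / 0.7 ≈ +14.3%.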